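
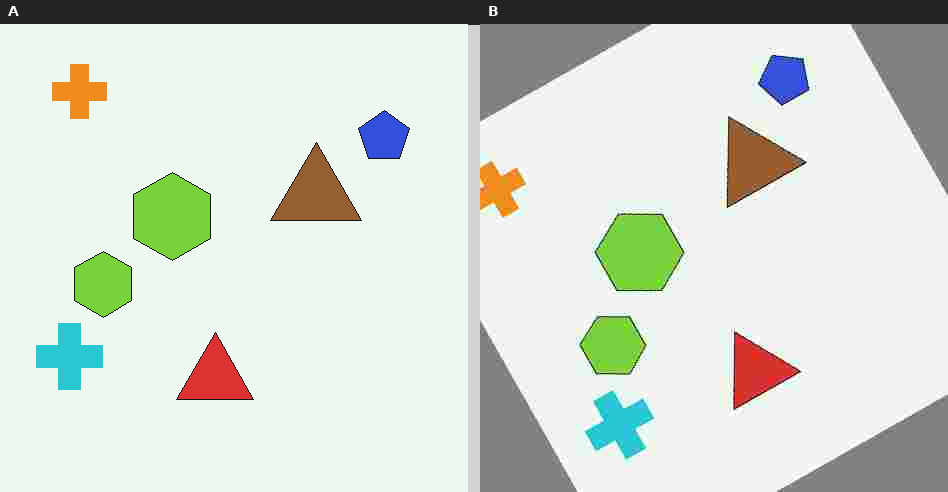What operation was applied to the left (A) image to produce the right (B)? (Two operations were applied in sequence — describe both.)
The transformation is: rotated counter-clockwise by a clearly visible amount, then heavily JPEG-compressed with obvious blocking artifacts.

Every shape is tilted by the same angle and the image corners show triangular fill wedges — a whole-image rotation by a non-right angle. Blocky 8×8 compression artifacts appear around shape edges and the flat background shows ringing — characteristic JPEG degradation.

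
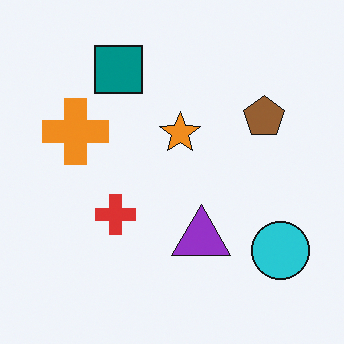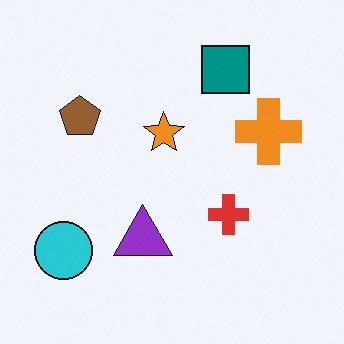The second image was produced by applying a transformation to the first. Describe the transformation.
The transformation is: flipped horizontally (left ↔ right).

The cyan circle is in the bottom-right of the first image and the bottom-left of the second — shapes on opposite sides of the vertical midline have swapped in a mirror flip.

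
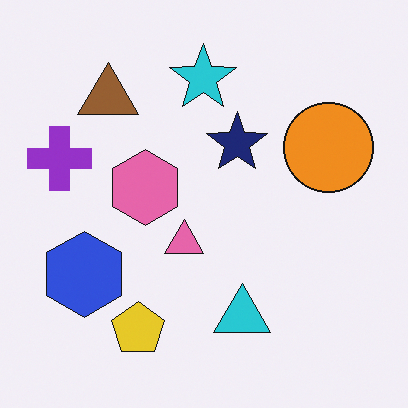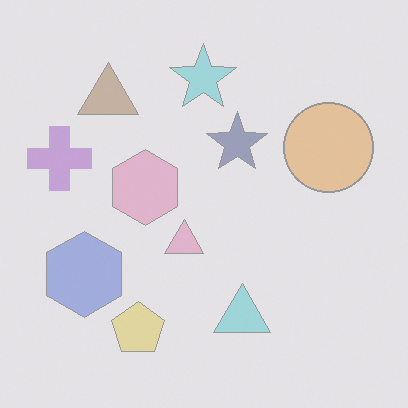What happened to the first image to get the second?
The second image is the first washed out (contrast reduced).

Tones are pushed toward mid-grey across the whole image — a global contrast change.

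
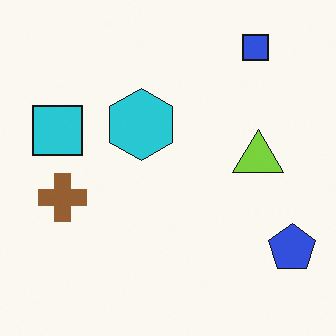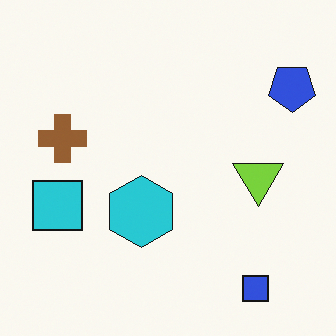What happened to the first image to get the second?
It was flipped vertically (top ↔ bottom).

The blue square is in the top-right of the first image and the bottom-right of the second — shapes on opposite sides of the horizontal midline have swapped in a mirror flip.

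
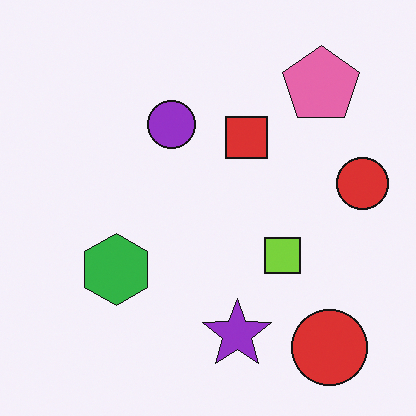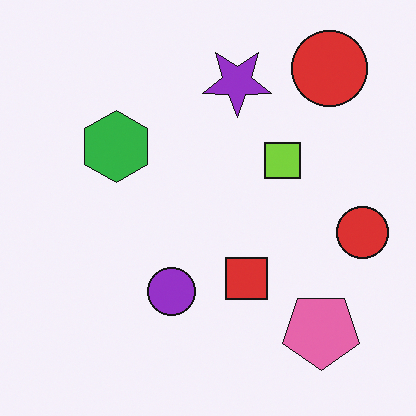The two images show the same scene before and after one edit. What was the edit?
The transformation is: flipped vertically (top ↔ bottom).

The purple star is in the bottom of the first image and the top of the second — shapes on opposite sides of the horizontal midline have swapped in a mirror flip.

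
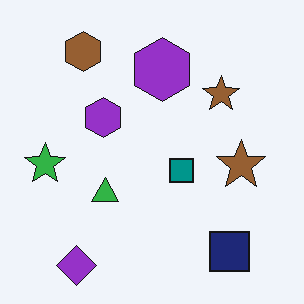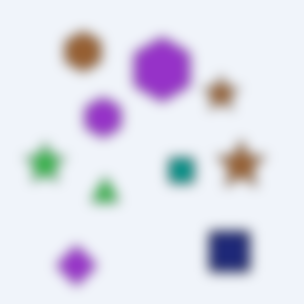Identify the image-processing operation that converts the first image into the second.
The transformation is: heavily blurred.

Shape edges and outlines are uniformly softened across the whole image.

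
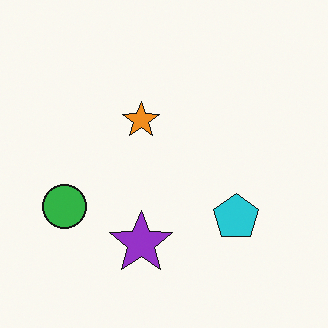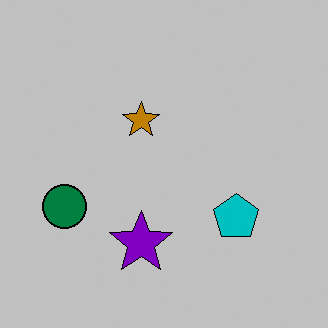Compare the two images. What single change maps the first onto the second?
It was heavily posterized to just a handful of flat colors.

Each flat color has snapped to a coarser quantized level — most visibly, the near-white background has dropped to a flat grey.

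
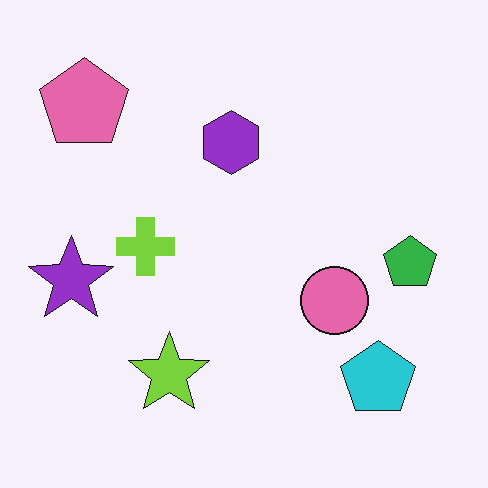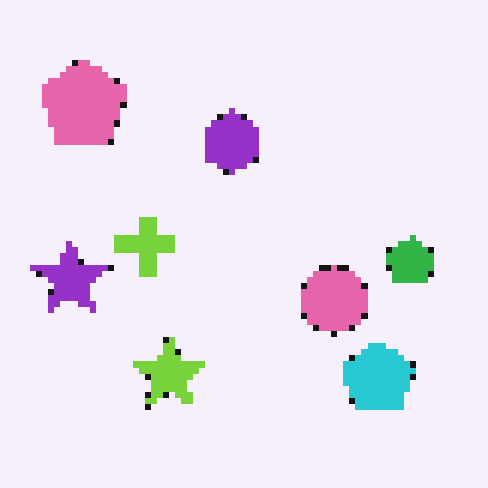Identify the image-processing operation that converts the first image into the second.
The image was moderately pixelated.

Shapes are reduced to large square blocks; fine edges and outlines are lost — a downscale-then-upscale (mosaic) effect.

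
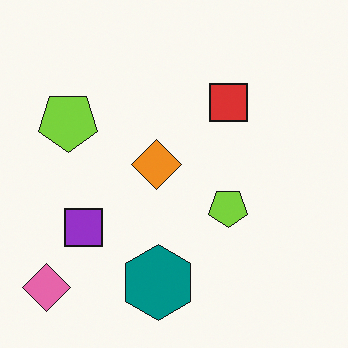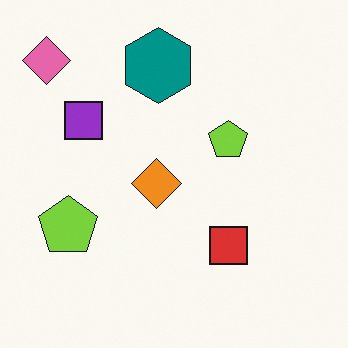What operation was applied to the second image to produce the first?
The image was flipped vertically (top ↔ bottom).

The pink diamond is in the top-left of the second image and the bottom-left of the first — shapes on opposite sides of the horizontal midline have swapped in a mirror flip.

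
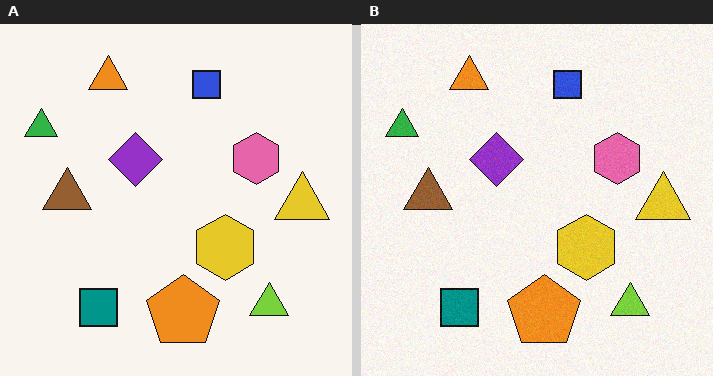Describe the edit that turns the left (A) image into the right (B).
Degraded with light additive noise.

Random speckle covers the whole image, including the flat background.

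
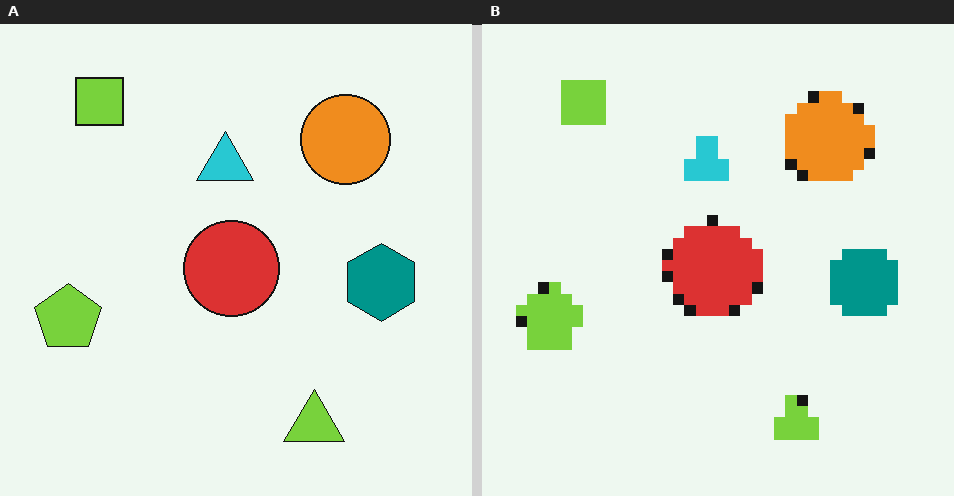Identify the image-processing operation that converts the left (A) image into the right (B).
The transformation is: coarsely pixelated.

Shapes are reduced to large square blocks; fine edges and outlines are lost — a downscale-then-upscale (mosaic) effect.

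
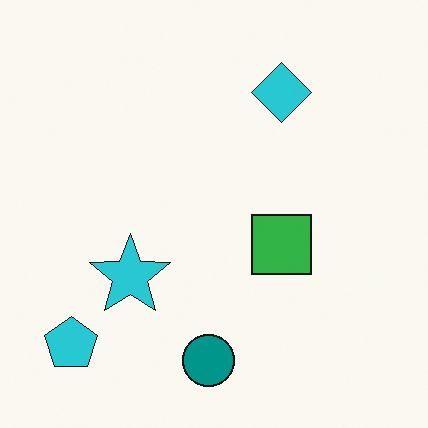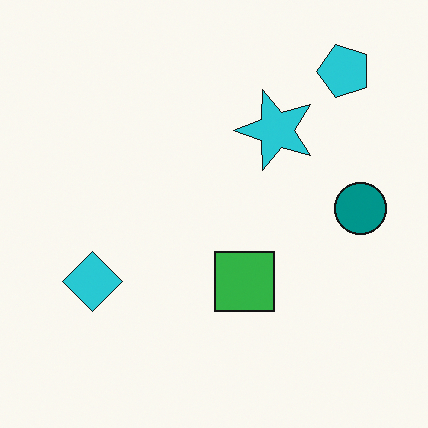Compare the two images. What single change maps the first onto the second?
Transposed (reflected across the top-left ↔ bottom-right diagonal).

Shapes have swapped their row and column positions — what was in the top-right is now in the bottom-left — a diagonal reflection.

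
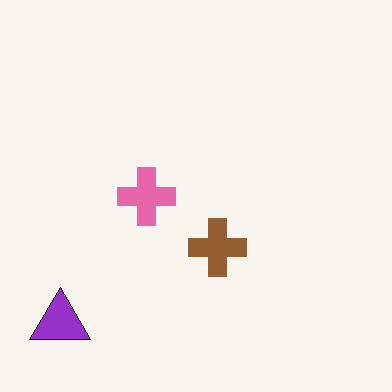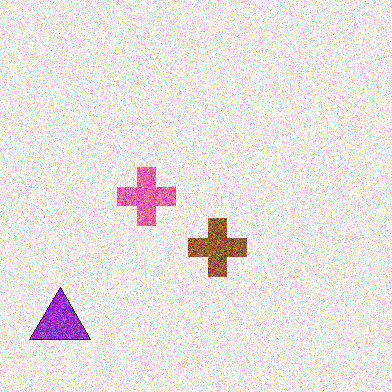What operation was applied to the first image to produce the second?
The image was degraded with heavy additive noise.

Random speckle covers the whole image, including the flat background.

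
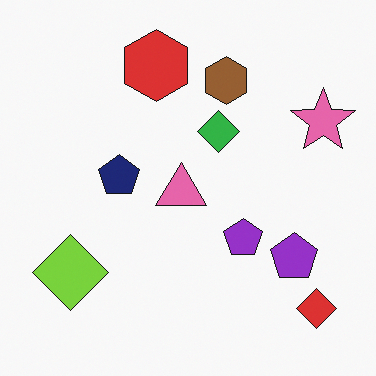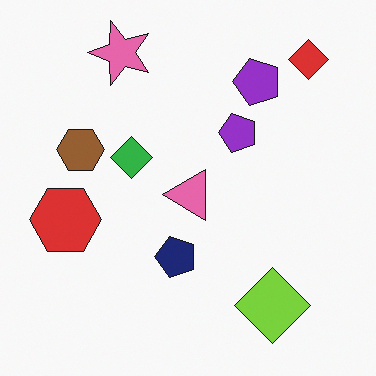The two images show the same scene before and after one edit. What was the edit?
This is the original image rotated 90° counter-clockwise.

The red diamond sits in the bottom-right of the first image and the top-right of the second — consistent with a whole-image 90° counter-clockwise rotation.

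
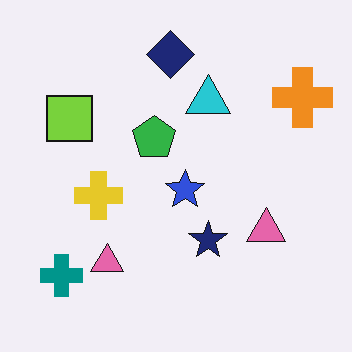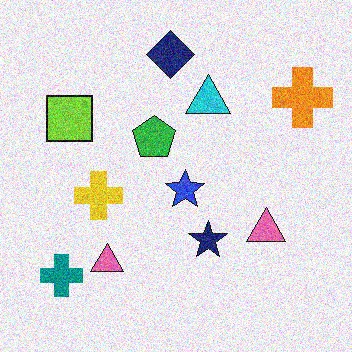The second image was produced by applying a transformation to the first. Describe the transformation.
The image was degraded with moderate additive noise.

Random speckle covers the whole image, including the flat background.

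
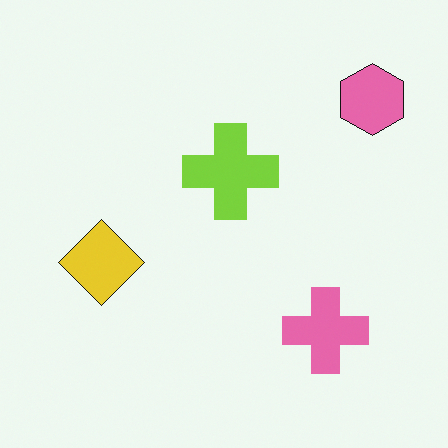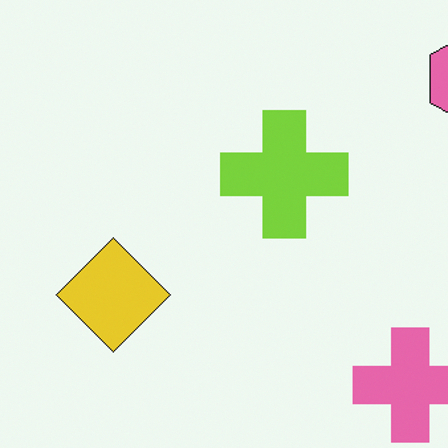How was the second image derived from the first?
It was cropped to a modestly smaller region and rescaled.

The visible shapes are larger and the field of view is narrower; shapes near the original edges may be partly or wholly outside the frame — a crop-and-rescale.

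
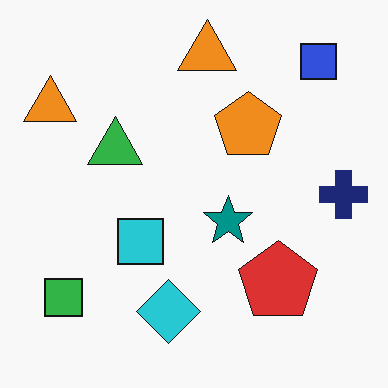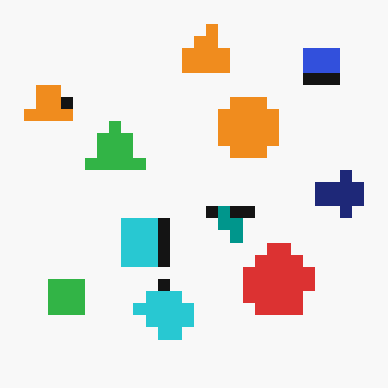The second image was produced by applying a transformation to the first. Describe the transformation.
The transformation is: heavily pixelated into large blocks.

Shapes are reduced to large square blocks; fine edges and outlines are lost — a downscale-then-upscale (mosaic) effect.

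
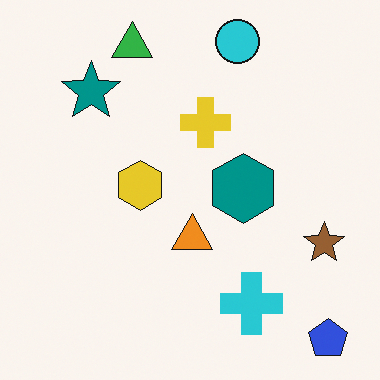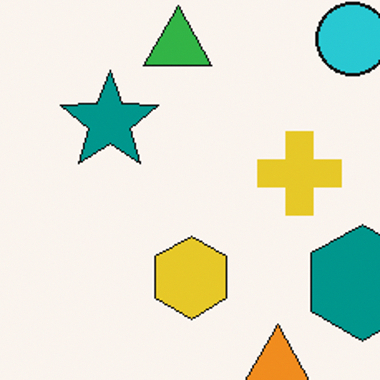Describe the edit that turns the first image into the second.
This is the original image cropped tightly and scaled back up.

The visible shapes are larger and the field of view is narrower; shapes near the original edges may be partly or wholly outside the frame — a crop-and-rescale.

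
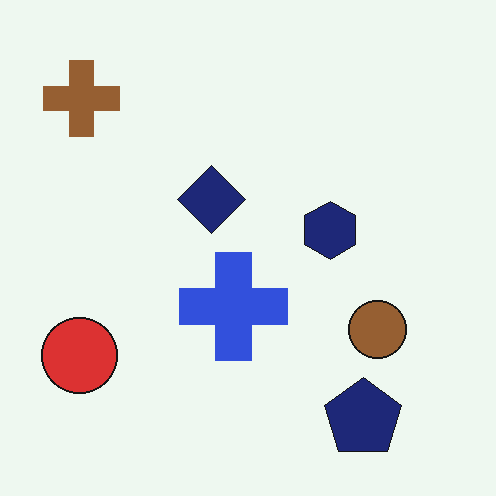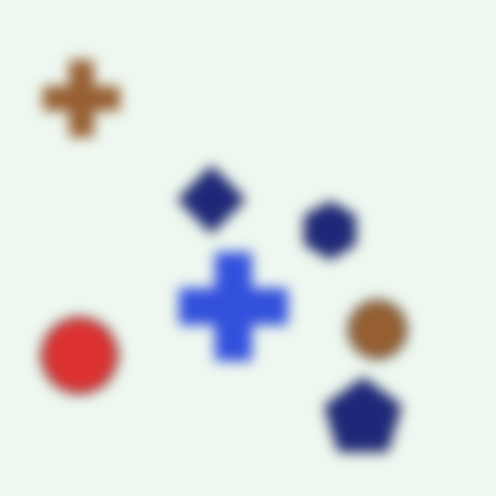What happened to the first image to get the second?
The second image is the first strongly gaussian-blurred.

Shape edges and outlines are uniformly softened across the whole image.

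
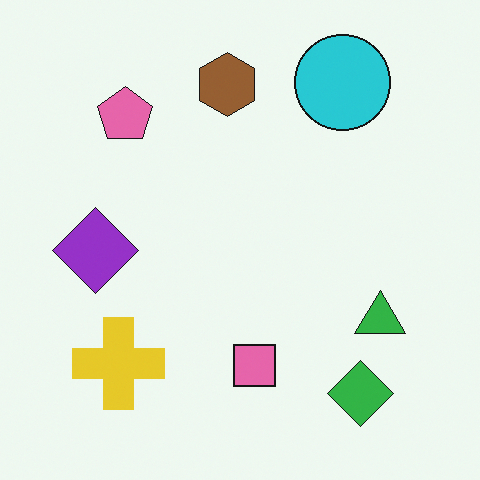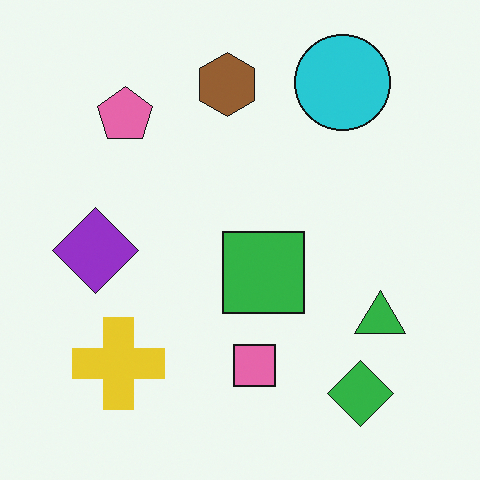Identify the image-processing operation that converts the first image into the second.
The image was overlaid with an additional green square.

A green square appears in the second image that is absent from the first.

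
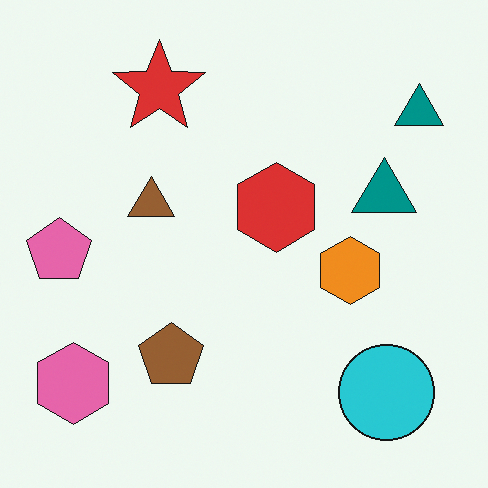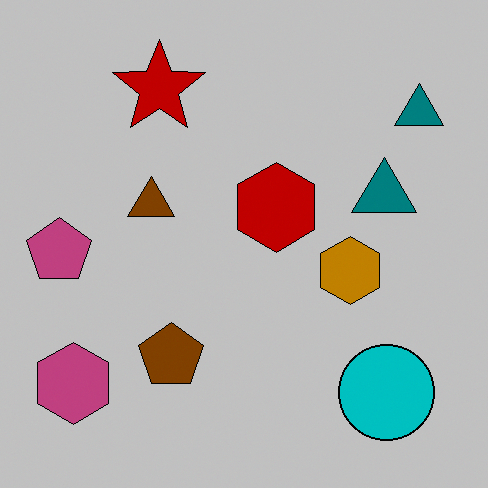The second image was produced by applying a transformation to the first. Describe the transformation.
The image was aggressively posterized.

Each flat color has snapped to a coarser quantized level — most visibly, the near-white background has dropped to a flat grey.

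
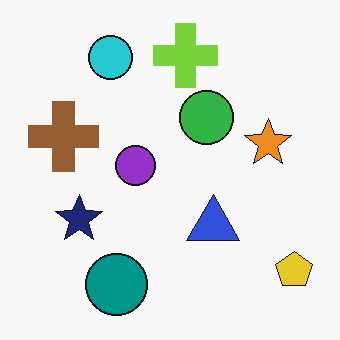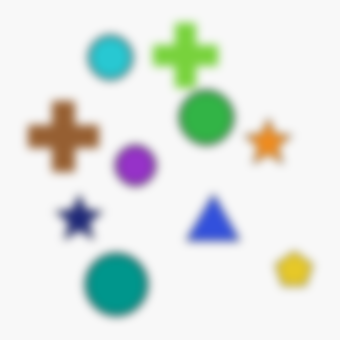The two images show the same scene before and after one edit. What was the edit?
The image was moderately blurred.

Shape edges and outlines are uniformly softened across the whole image.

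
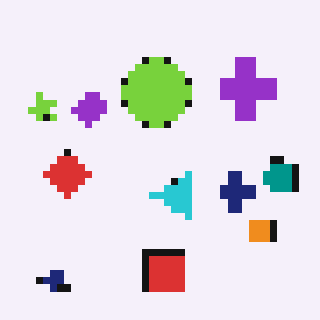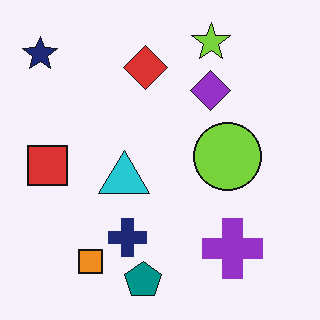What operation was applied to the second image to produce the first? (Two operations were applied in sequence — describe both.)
The first image is the second rotated 90° counter-clockwise, then pixelated into visible square blocks.

The navy star sits in the top-left of the second image and the bottom-left of the first — consistent with a whole-image 90° counter-clockwise rotation. Shapes are reduced to large square blocks; fine edges and outlines are lost — a downscale-then-upscale (mosaic) effect.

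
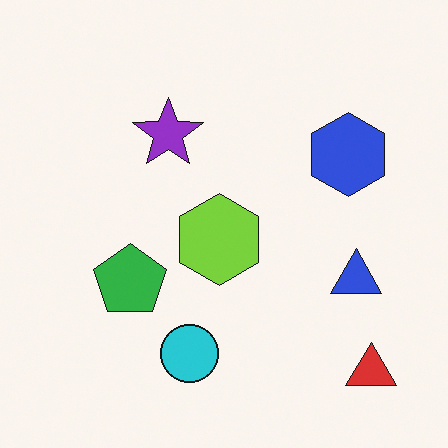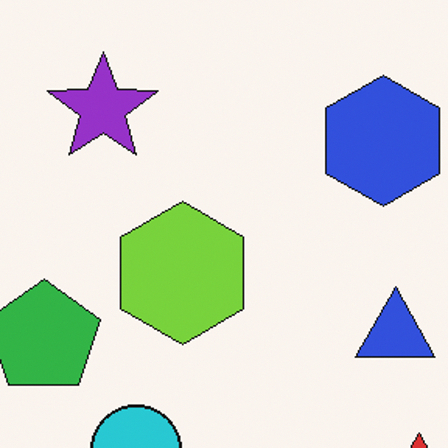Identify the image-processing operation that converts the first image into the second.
The image was cropped slightly and scaled back up.

The visible shapes are larger and the field of view is narrower; shapes near the original edges may be partly or wholly outside the frame — a crop-and-rescale.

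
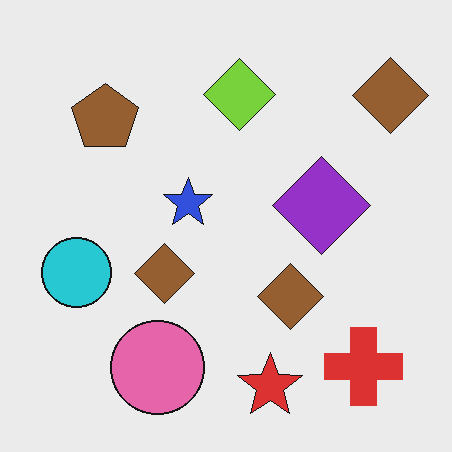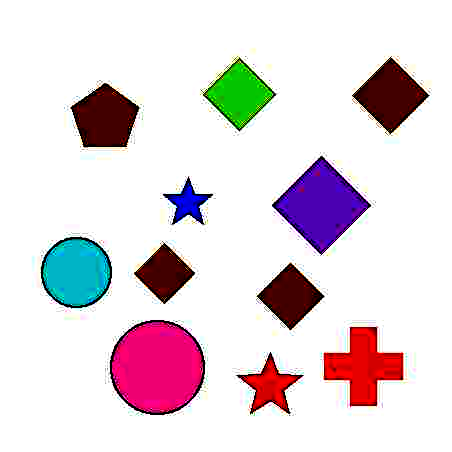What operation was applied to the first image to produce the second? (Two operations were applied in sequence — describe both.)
Heavily JPEG-compressed with obvious blocking artifacts, then given much higher contrast.

Blocky 8×8 compression artifacts appear around shape edges and the flat background shows ringing — characteristic JPEG degradation. Tones are pushed away from mid-grey across the whole image — a global contrast change.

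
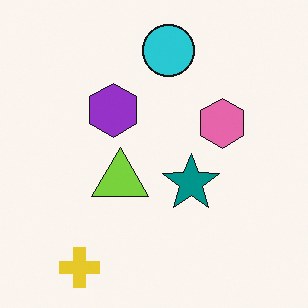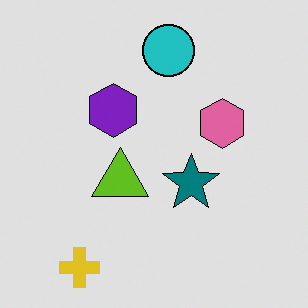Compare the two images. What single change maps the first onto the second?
The transformation is: posterized to a reduced palette.

Each flat color has snapped to a coarser quantized level — most visibly, the near-white background has dropped to a flat grey.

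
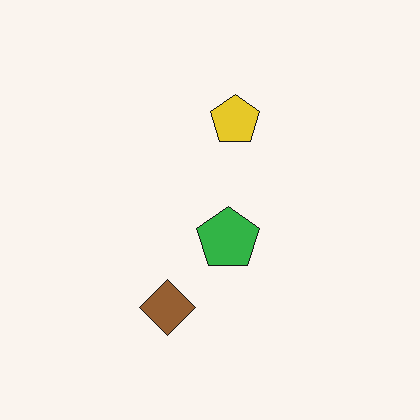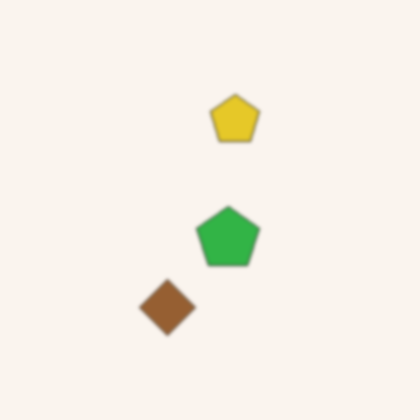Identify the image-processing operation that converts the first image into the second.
This is the original image slightly softened.

Shape edges and outlines are uniformly softened across the whole image.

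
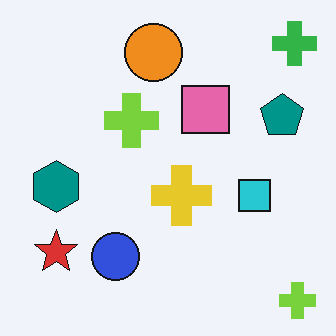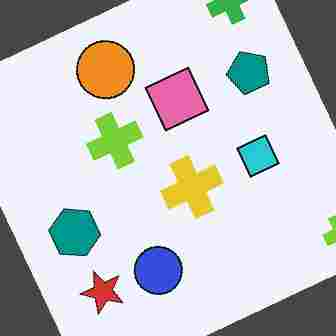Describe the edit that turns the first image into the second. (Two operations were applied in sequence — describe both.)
Rotated counter-clockwise by a moderate amount, then heavily JPEG-compressed with obvious blocking artifacts.

Every shape is tilted by the same angle and the image corners show triangular fill wedges — a whole-image rotation by a non-right angle. Blocky 8×8 compression artifacts appear around shape edges and the flat background shows ringing — characteristic JPEG degradation.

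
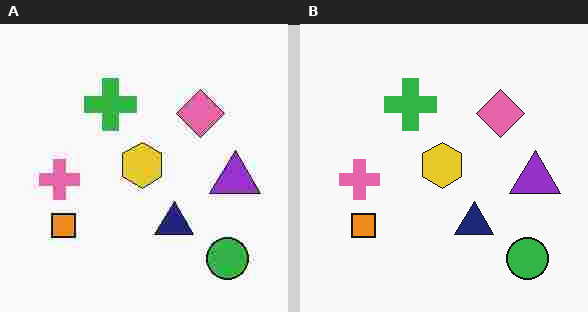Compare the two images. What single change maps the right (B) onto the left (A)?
The left (A) image is the right (B) heavily JPEG-compressed with obvious blocking artifacts.

Blocky 8×8 compression artifacts appear around shape edges and the flat background shows ringing — characteristic JPEG degradation.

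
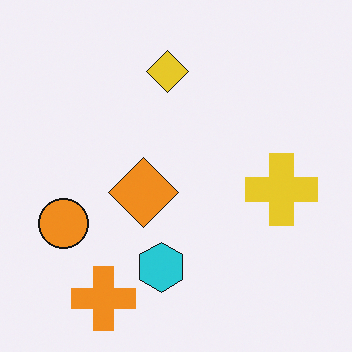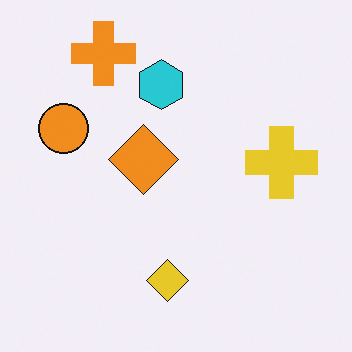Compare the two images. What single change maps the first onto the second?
This is the original image flipped vertically (top ↔ bottom).

The orange cross is in the bottom-left of the first image and the top-left of the second — shapes on opposite sides of the horizontal midline have swapped in a mirror flip.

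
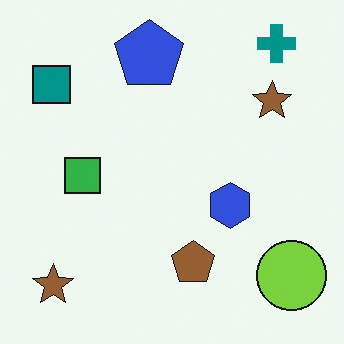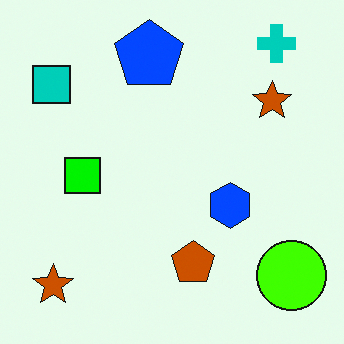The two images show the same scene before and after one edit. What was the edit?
It was heavily oversaturated.

All colors are more vivid — a global saturation change.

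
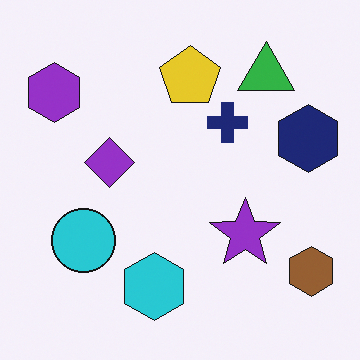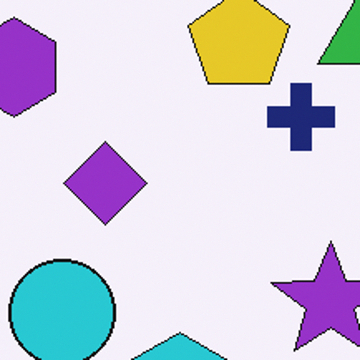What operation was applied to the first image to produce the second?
It was cropped to a noticeably smaller region and rescaled.

The visible shapes are larger and the field of view is narrower; shapes near the original edges may be partly or wholly outside the frame — a crop-and-rescale.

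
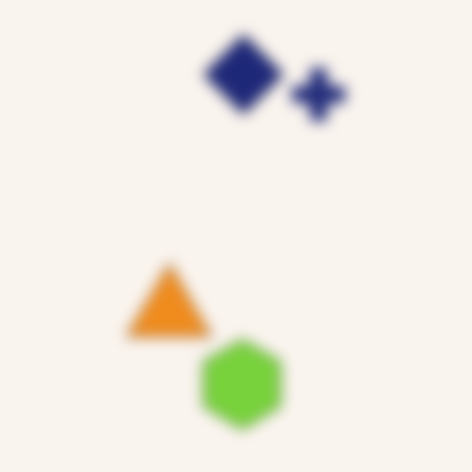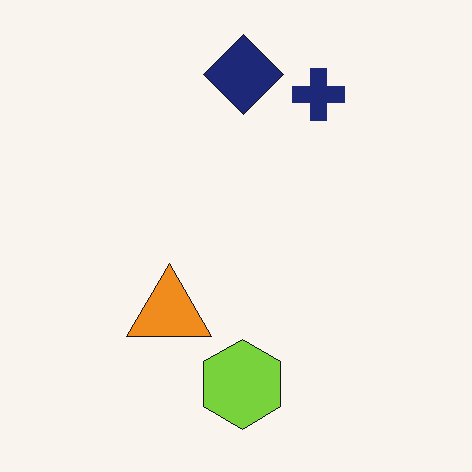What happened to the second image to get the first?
It was heavily blurred.

Shape edges and outlines are uniformly softened across the whole image.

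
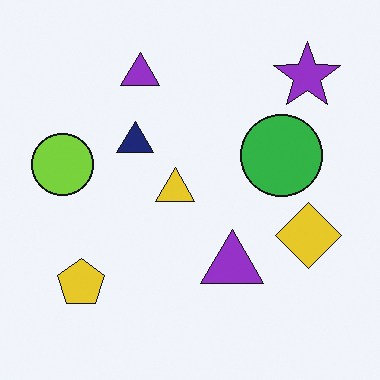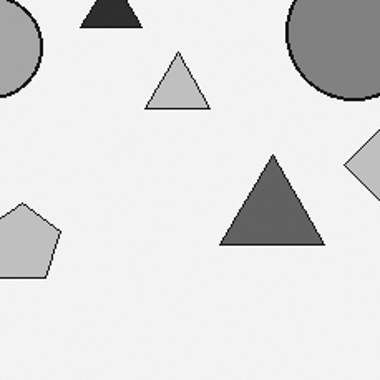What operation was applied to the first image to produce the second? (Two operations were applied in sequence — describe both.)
Converted to grayscale, then cropped tightly and scaled back up.

All color is removed — every shape is now a shade of grey. The visible shapes are larger and the field of view is narrower; shapes near the original edges may be partly or wholly outside the frame — a crop-and-rescale.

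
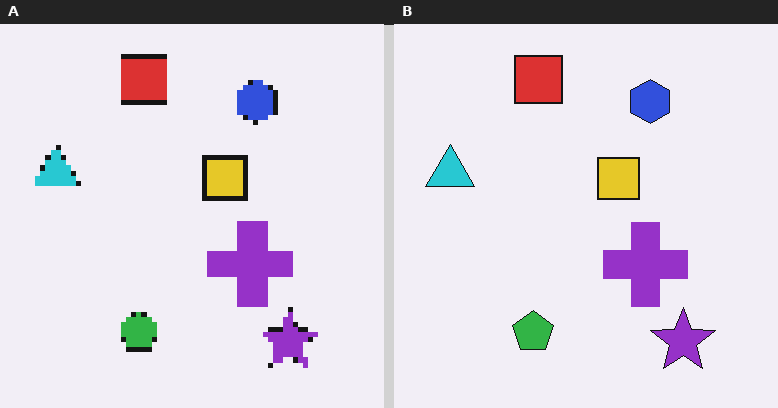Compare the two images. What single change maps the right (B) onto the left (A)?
The left (A) image is the right (B) lightly pixelated (a mild mosaic effect).

Shapes are reduced to large square blocks; fine edges and outlines are lost — a downscale-then-upscale (mosaic) effect.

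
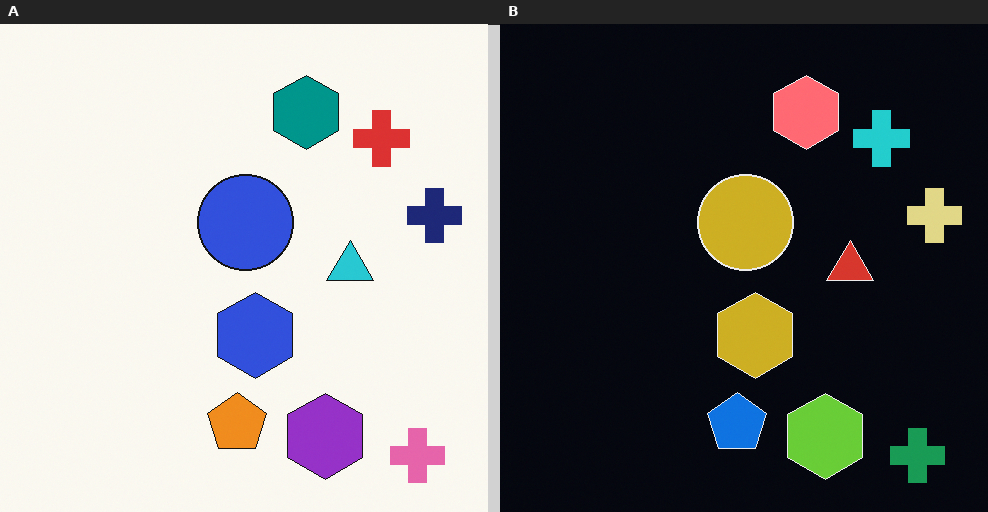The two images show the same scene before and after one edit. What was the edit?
This is the original image color-inverted (negative).

The light background has become dark and every shape's color is its complement — a photographic negative.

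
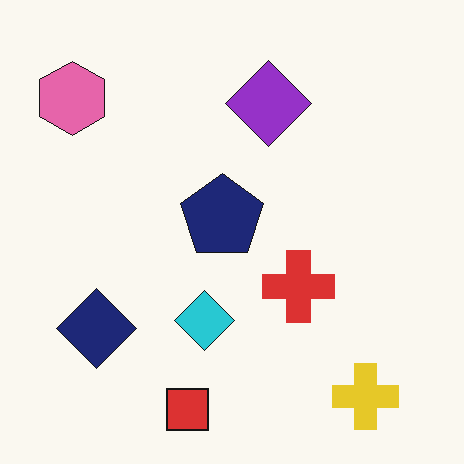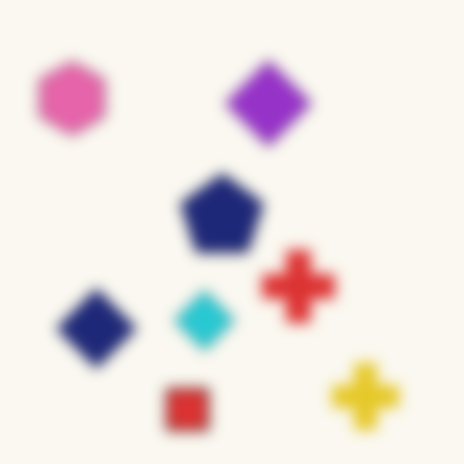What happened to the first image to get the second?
This is the original image strongly gaussian-blurred.

Shape edges and outlines are uniformly softened across the whole image.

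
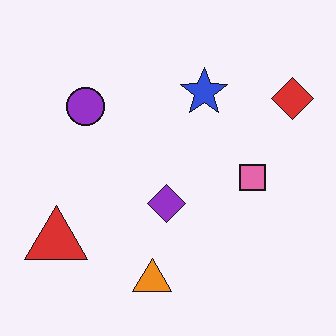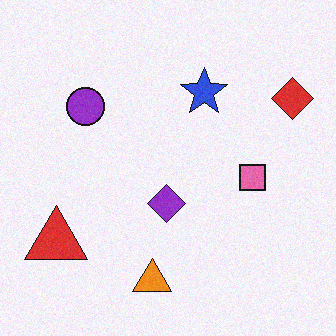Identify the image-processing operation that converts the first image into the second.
It was degraded with subtle gaussian noise.

Random speckle covers the whole image, including the flat background.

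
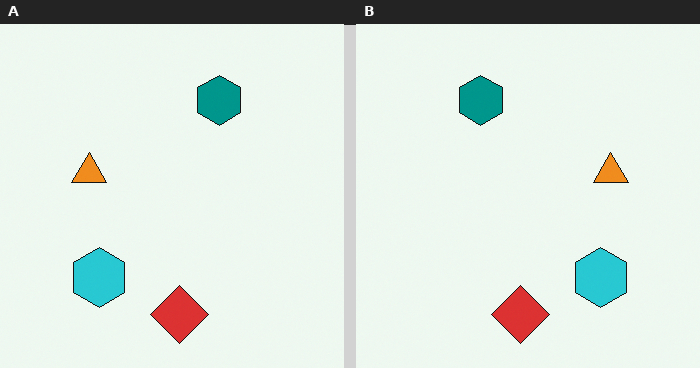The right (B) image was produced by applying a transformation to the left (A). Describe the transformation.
Flipped horizontally (left ↔ right).

The orange triangle is in the left of the left (A) image and the right of the right (B) — shapes on opposite sides of the vertical midline have swapped in a mirror flip.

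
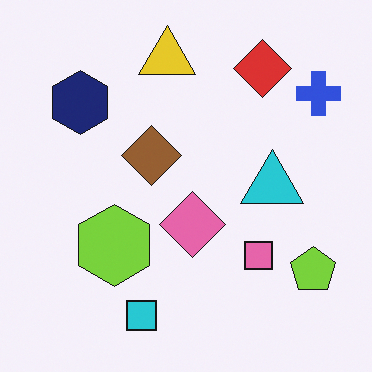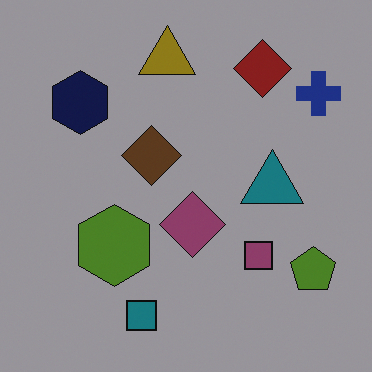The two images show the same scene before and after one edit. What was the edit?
The second image is the first noticeably darkened.

Every pixel — background and shapes alike — is uniformly darkened.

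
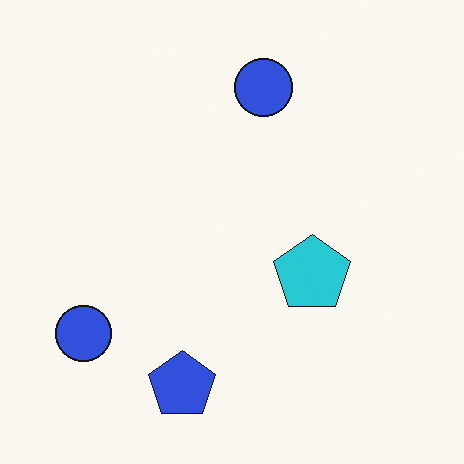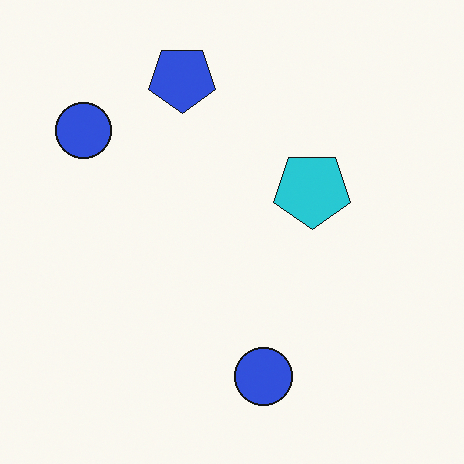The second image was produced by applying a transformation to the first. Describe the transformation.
The second image is the first flipped vertically (top ↔ bottom).

The blue pentagon is in the bottom of the first image and the top of the second — shapes on opposite sides of the horizontal midline have swapped in a mirror flip.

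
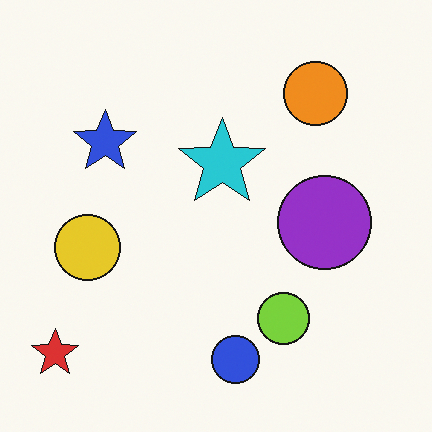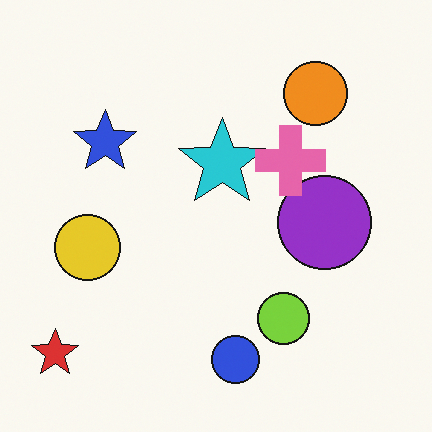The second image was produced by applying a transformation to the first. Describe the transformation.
This is the original image overlaid with an additional pink cross.

A pink cross appears in the second image that is absent from the first.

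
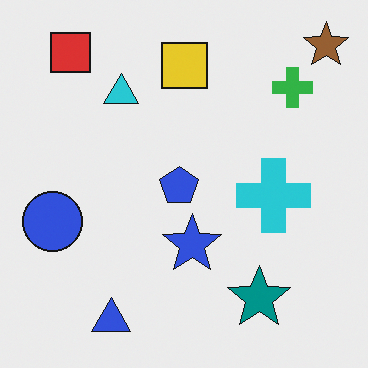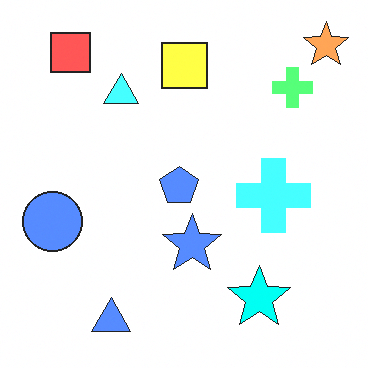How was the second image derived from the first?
It was substantially brightened.

Every pixel — background and shapes alike — is uniformly brightened.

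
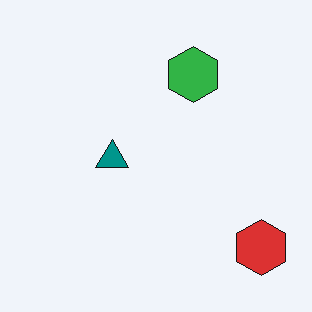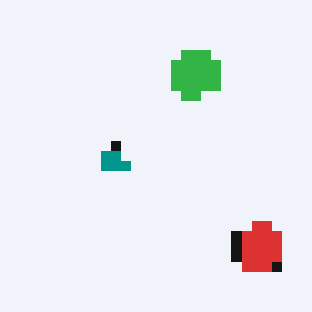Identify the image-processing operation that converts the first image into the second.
This is the original image coarsely pixelated.

Shapes are reduced to large square blocks; fine edges and outlines are lost — a downscale-then-upscale (mosaic) effect.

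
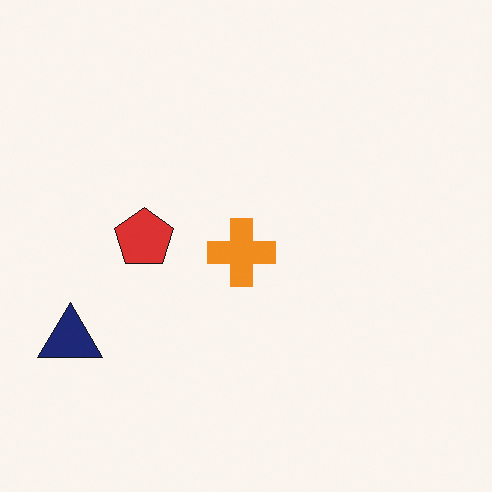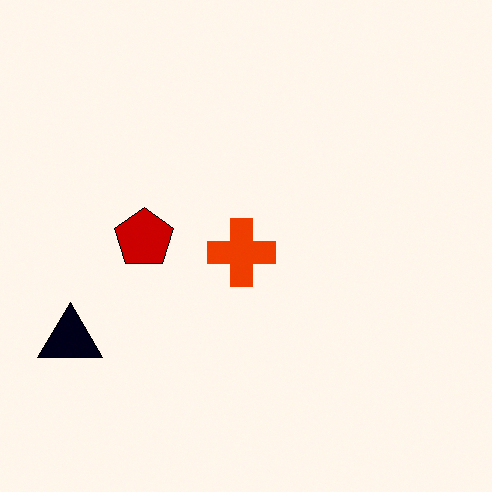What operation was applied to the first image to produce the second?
The image was boosted in contrast.

Tones are pushed away from mid-grey across the whole image — a global contrast change.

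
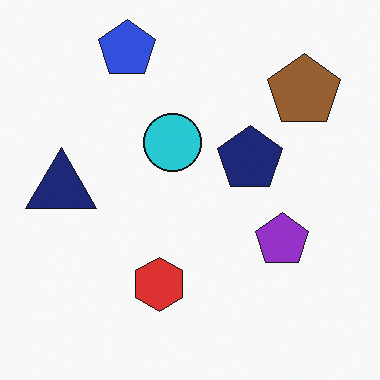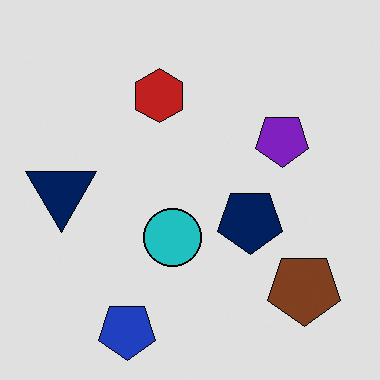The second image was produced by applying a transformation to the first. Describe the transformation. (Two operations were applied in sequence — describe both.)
This is the original image posterized to a reduced palette, then flipped vertically (top ↔ bottom).

Each flat color has snapped to a coarser quantized level — most visibly, the near-white background has dropped to a flat grey. The blue pentagon is in the top of the first image and the bottom of the second — shapes on opposite sides of the horizontal midline have swapped in a mirror flip.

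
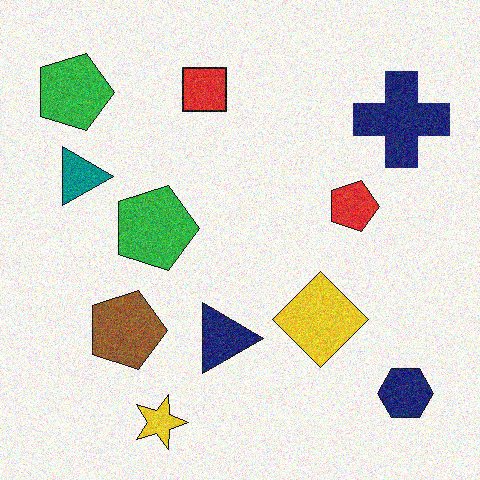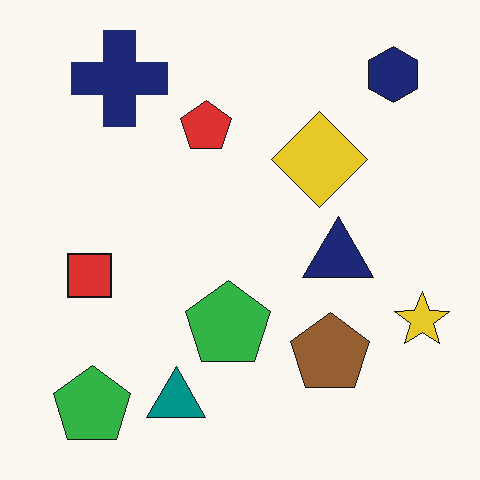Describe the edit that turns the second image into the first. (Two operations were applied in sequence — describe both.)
It was rotated 90° clockwise, then degraded with visible gaussian noise.

The navy hexagon sits in the top-right of the second image and the bottom-right of the first — consistent with a whole-image 90° clockwise rotation. Random speckle covers the whole image, including the flat background.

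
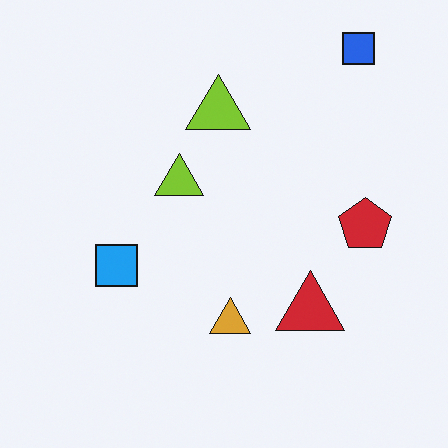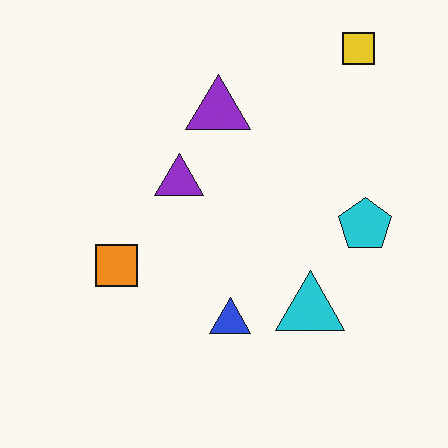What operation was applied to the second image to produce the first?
It was hue-shifted by a large amount.

Every shape's color has rotated by the same amount around the hue wheel — a uniform hue shift.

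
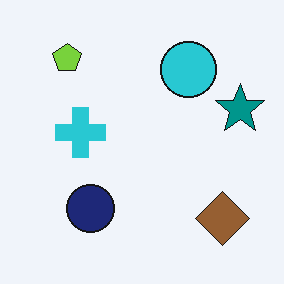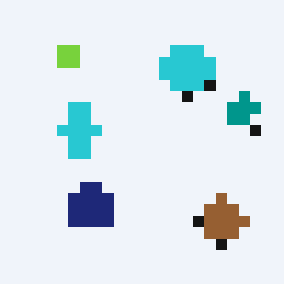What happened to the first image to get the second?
It was heavily pixelated into large blocks.

Shapes are reduced to large square blocks; fine edges and outlines are lost — a downscale-then-upscale (mosaic) effect.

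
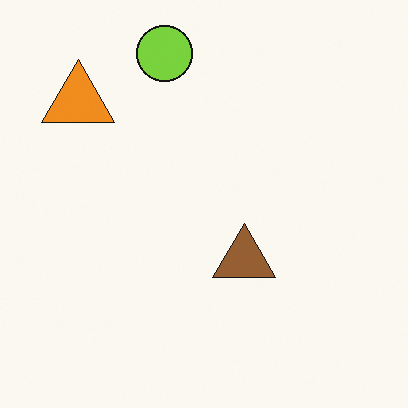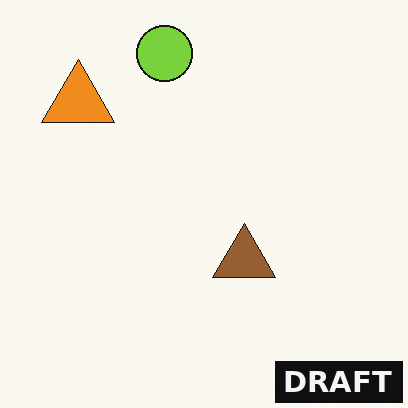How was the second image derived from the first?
The image was watermarked with the text "DRAFT" in the lower-right corner.

A dark label reading "DRAFT" appears in the lower-right corner.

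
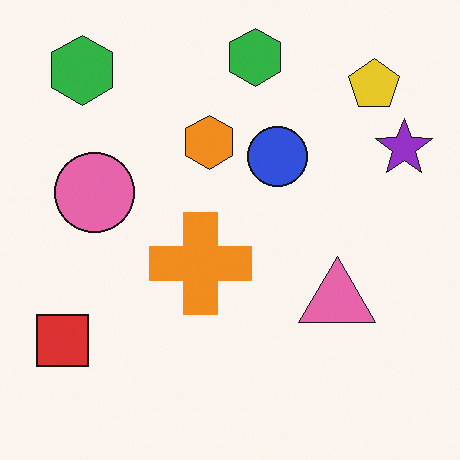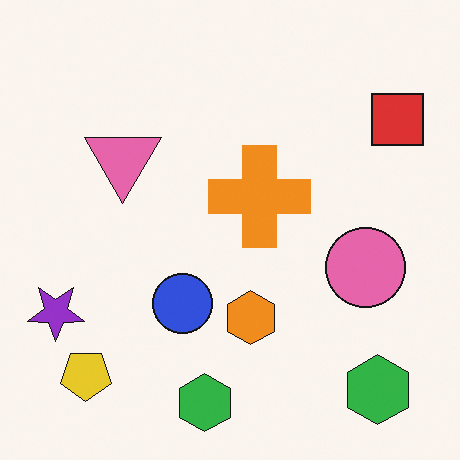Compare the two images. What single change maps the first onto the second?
The second image is the first rotated 180°.

The yellow pentagon sits in the top-right of the first image and the bottom-left of the second — consistent with a whole-image 180° rotation.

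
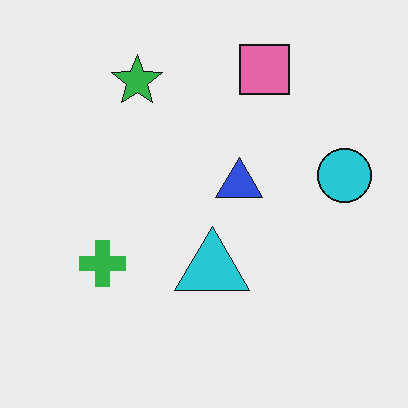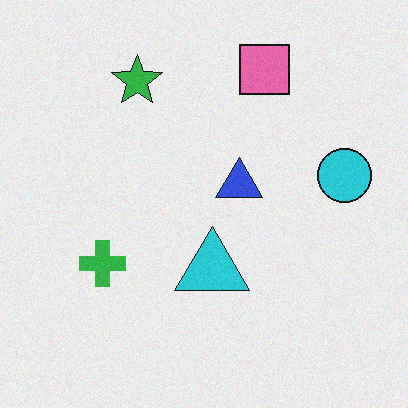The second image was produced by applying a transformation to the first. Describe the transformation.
It was degraded with subtle gaussian noise.

Random speckle covers the whole image, including the flat background.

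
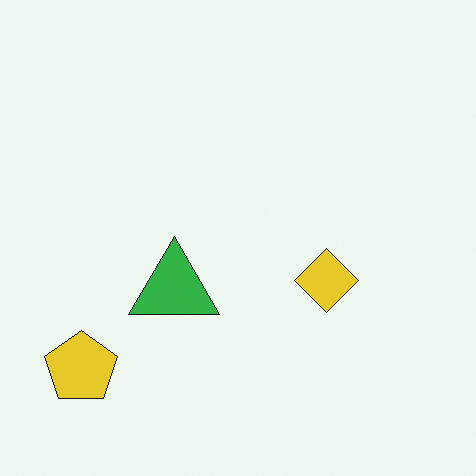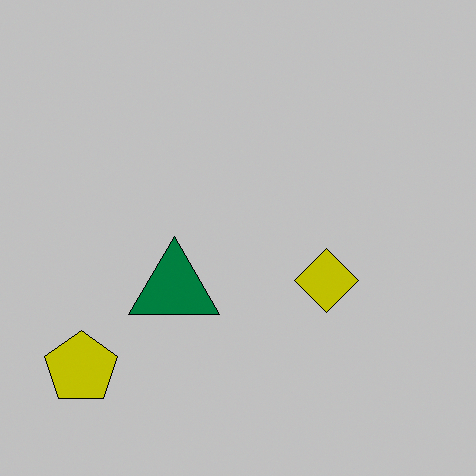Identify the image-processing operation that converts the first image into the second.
The second image is the first heavily posterized to just a handful of flat colors.

Each flat color has snapped to a coarser quantized level — most visibly, the near-white background has dropped to a flat grey.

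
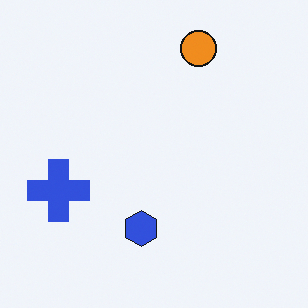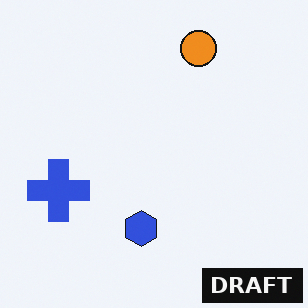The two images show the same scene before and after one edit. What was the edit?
This is the original image watermarked with the text "DRAFT" in the lower-right corner.

A dark label reading "DRAFT" appears in the lower-right corner.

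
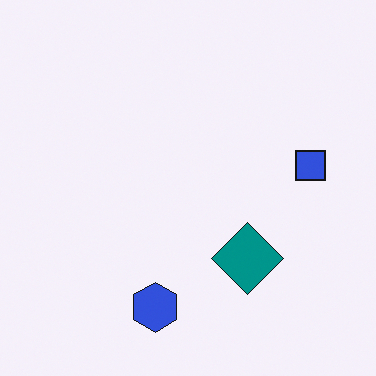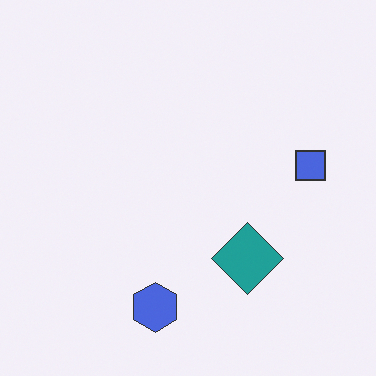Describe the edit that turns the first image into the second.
Given slightly reduced contrast.

Tones are pushed toward mid-grey across the whole image — a global contrast change.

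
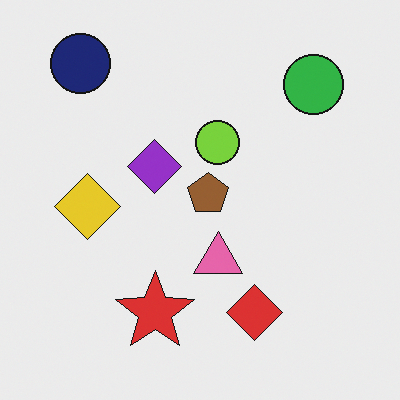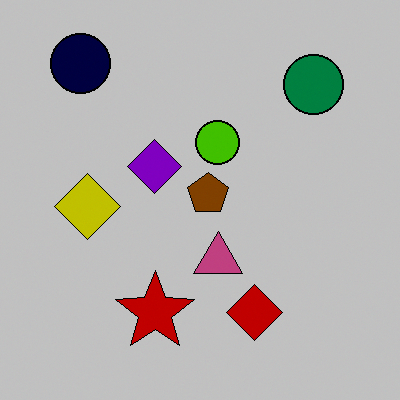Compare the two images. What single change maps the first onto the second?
It was heavily posterized to just a handful of flat colors.

Each flat color has snapped to a coarser quantized level — most visibly, the near-white background has dropped to a flat grey.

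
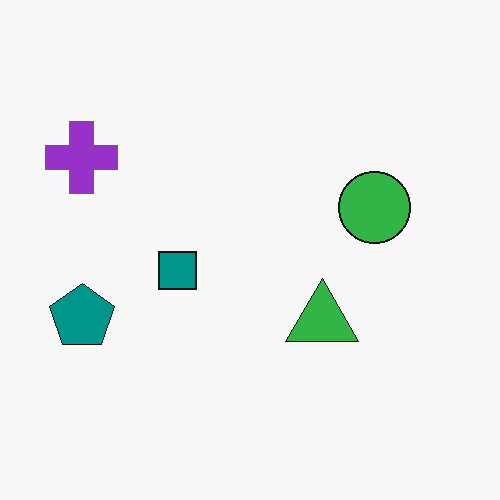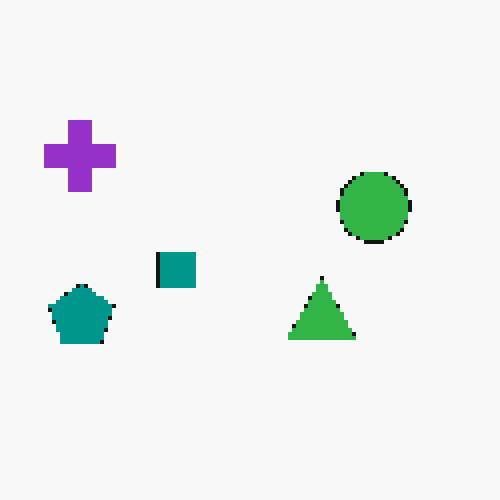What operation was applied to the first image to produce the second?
The second image is the first mildly pixelated.

Shapes are reduced to large square blocks; fine edges and outlines are lost — a downscale-then-upscale (mosaic) effect.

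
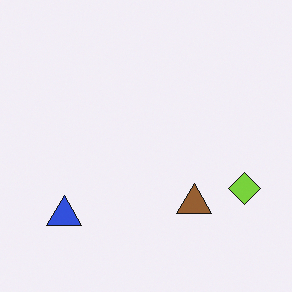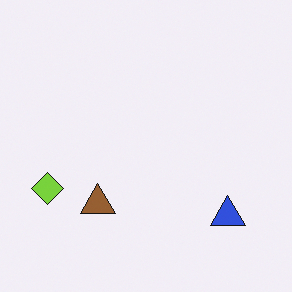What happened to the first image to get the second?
The transformation is: flipped horizontally (left ↔ right).

The lime diamond is in the right of the first image and the left of the second — shapes on opposite sides of the vertical midline have swapped in a mirror flip.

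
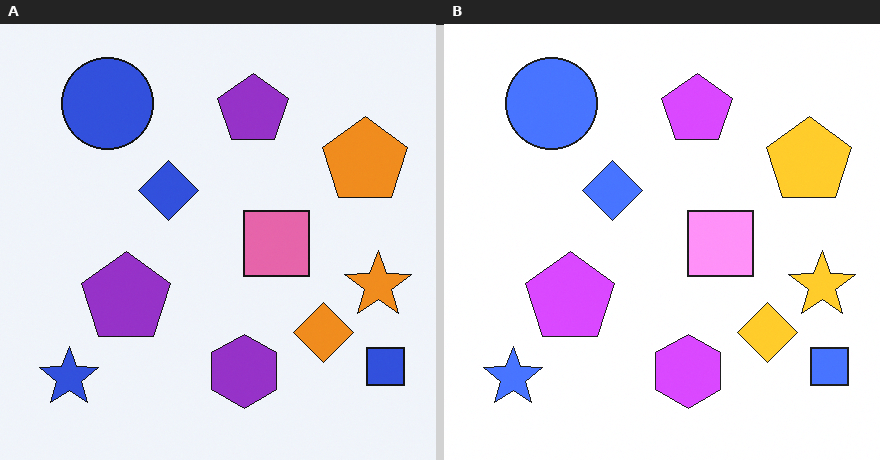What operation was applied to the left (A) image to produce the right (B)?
Substantially brightened.

Every pixel — background and shapes alike — is uniformly brightened.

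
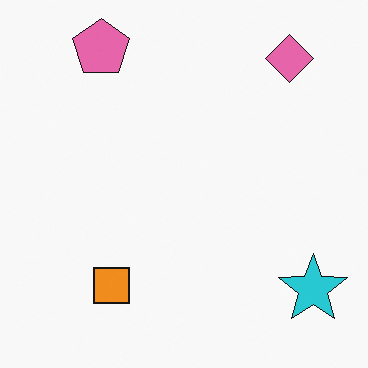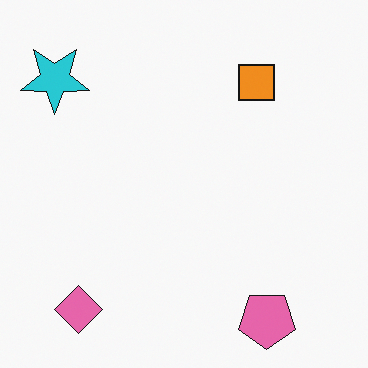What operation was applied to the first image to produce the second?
The transformation is: rotated 180°.

The cyan star sits in the bottom-right of the first image and the top-left of the second — consistent with a whole-image 180° rotation.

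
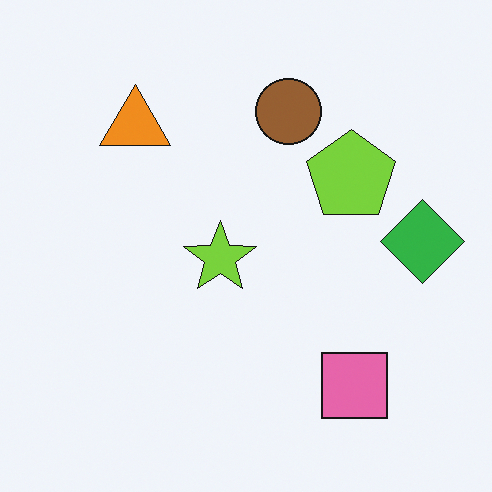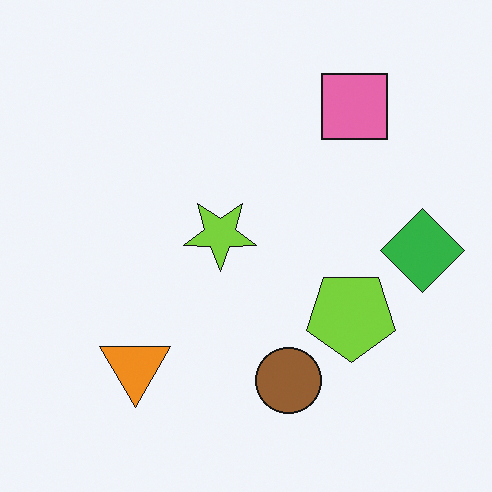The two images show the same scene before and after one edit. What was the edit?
The image was flipped vertically (top ↔ bottom).

The pink square is in the bottom-right of the first image and the top-right of the second — shapes on opposite sides of the horizontal midline have swapped in a mirror flip.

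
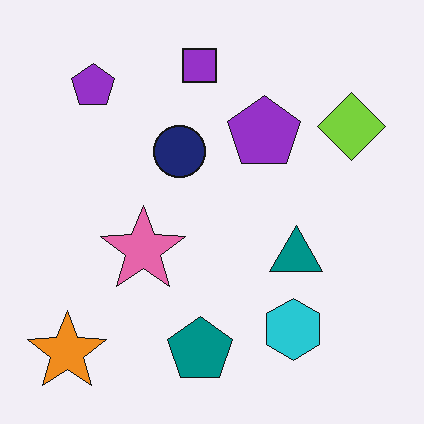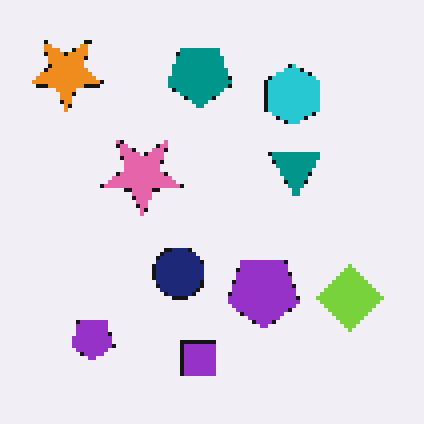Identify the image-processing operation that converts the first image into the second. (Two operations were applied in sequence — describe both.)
This is the original image lightly pixelated (a mild mosaic effect), then flipped vertically (top ↔ bottom).

Shapes are reduced to large square blocks; fine edges and outlines are lost — a downscale-then-upscale (mosaic) effect. The purple square is in the top of the first image and the bottom of the second — shapes on opposite sides of the horizontal midline have swapped in a mirror flip.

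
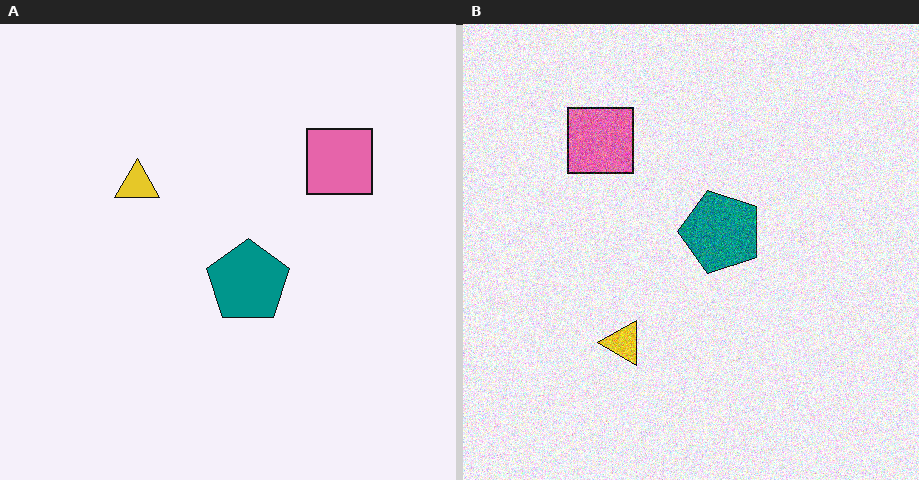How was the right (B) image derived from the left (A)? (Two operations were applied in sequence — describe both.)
The right (B) image is the left (A) rotated 90° counter-clockwise, then degraded with a thick layer of grain.

The pink square sits in the top-right of the left (A) image and the top-left of the right (B) — consistent with a whole-image 90° counter-clockwise rotation. Random speckle covers the whole image, including the flat background.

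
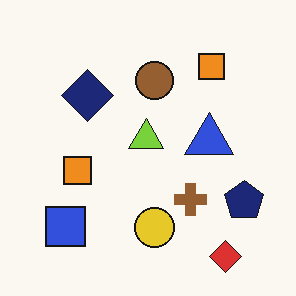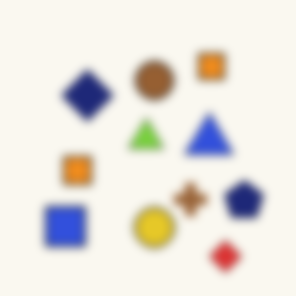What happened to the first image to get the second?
This is the original image moderately blurred.

Shape edges and outlines are uniformly softened across the whole image.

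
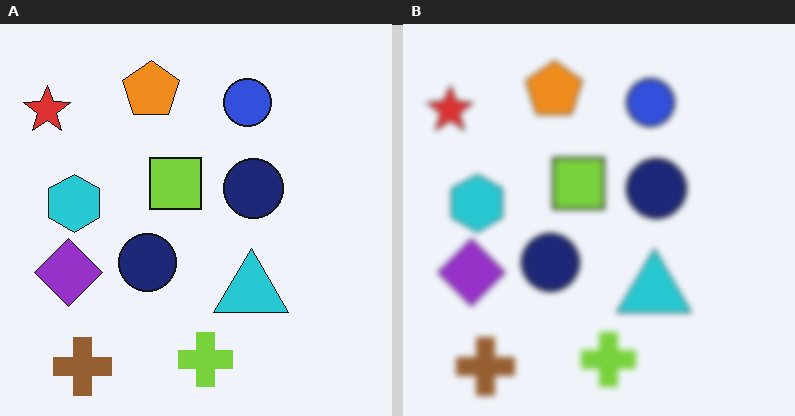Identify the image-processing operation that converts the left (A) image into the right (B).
The image was moderately blurred.

Shape edges and outlines are uniformly softened across the whole image.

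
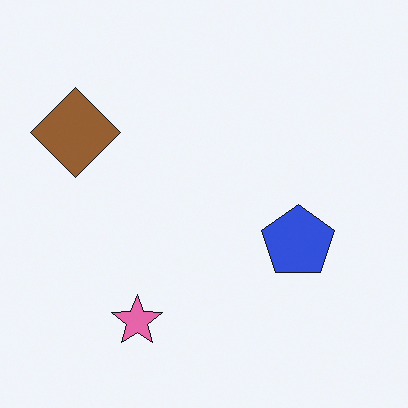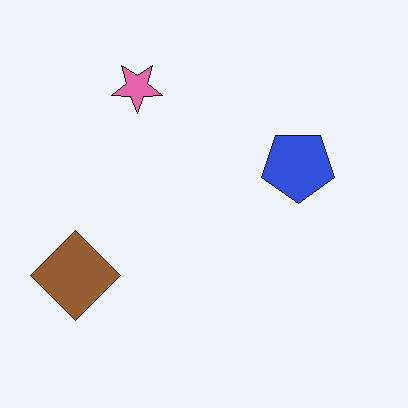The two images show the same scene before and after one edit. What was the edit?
This is the original image flipped vertically (top ↔ bottom).

The pink star is in the bottom of the first image and the top of the second — shapes on opposite sides of the horizontal midline have swapped in a mirror flip.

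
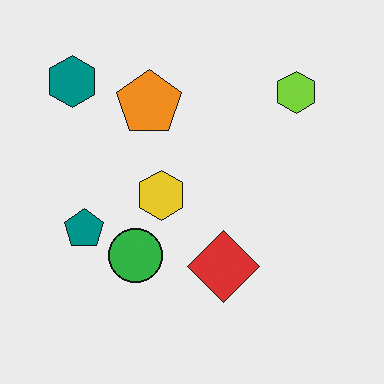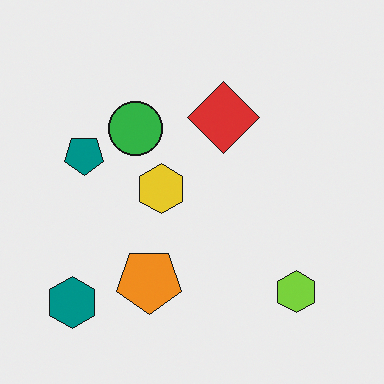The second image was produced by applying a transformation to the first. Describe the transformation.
This is the original image flipped vertically (top ↔ bottom).

The teal hexagon is in the top-left of the first image and the bottom-left of the second — shapes on opposite sides of the horizontal midline have swapped in a mirror flip.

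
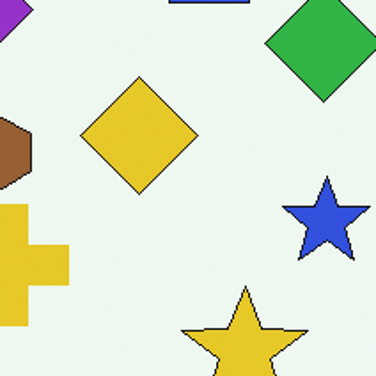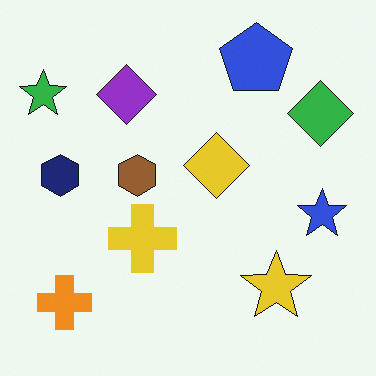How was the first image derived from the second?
The transformation is: cropped to a noticeably smaller region and rescaled.

The visible shapes are larger and the field of view is narrower; shapes near the original edges may be partly or wholly outside the frame — a crop-and-rescale.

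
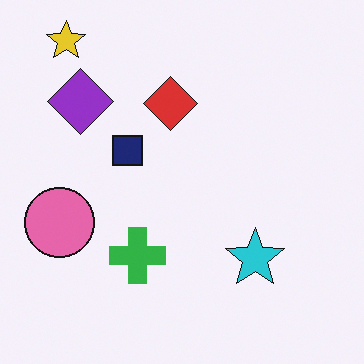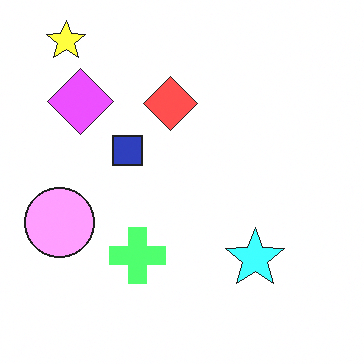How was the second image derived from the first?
This is the original image brightened a lot.

Every pixel — background and shapes alike — is uniformly brightened.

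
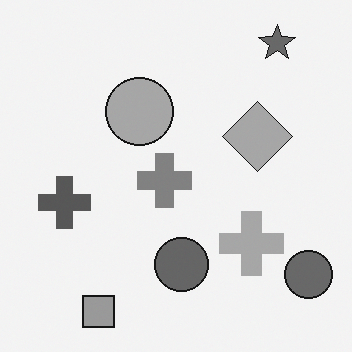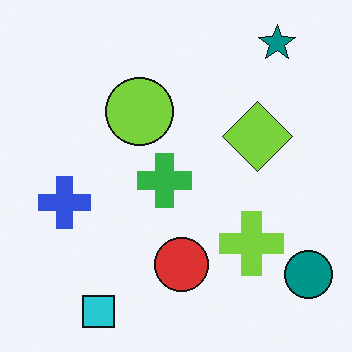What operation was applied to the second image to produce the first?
The image was converted to grayscale.

All color is removed — every shape is now a shade of grey.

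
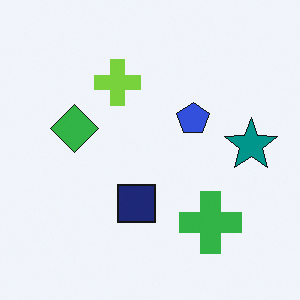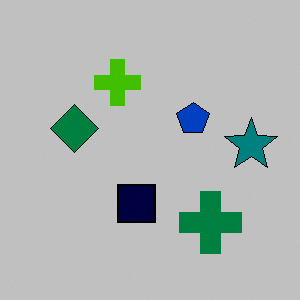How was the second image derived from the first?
Heavily posterized to just a handful of flat colors.

Each flat color has snapped to a coarser quantized level — most visibly, the near-white background has dropped to a flat grey.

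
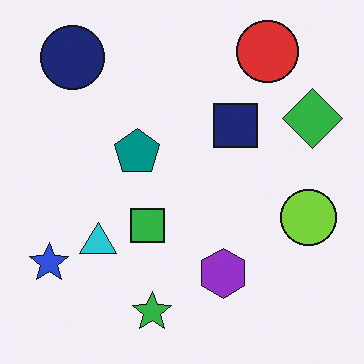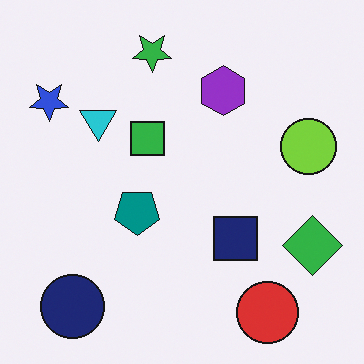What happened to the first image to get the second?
The transformation is: flipped vertically (top ↔ bottom).

The red circle is in the top-right of the first image and the bottom-right of the second — shapes on opposite sides of the horizontal midline have swapped in a mirror flip.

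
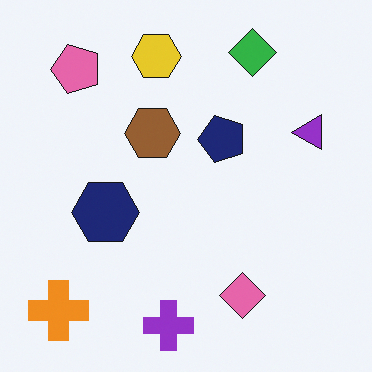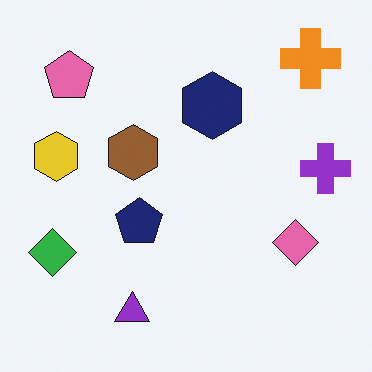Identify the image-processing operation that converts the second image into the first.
The transformation is: transposed (reflected across the top-left ↔ bottom-right diagonal).

Shapes have swapped their row and column positions — what was in the top-right is now in the bottom-left — a diagonal reflection.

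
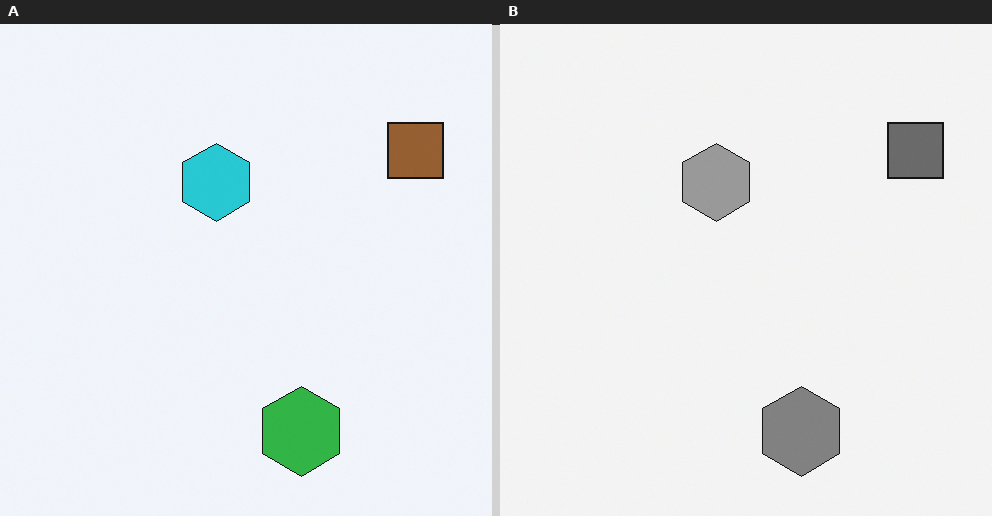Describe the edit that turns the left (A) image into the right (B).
The right (B) image is the left (A) converted to grayscale.

All color is removed — every shape is now a shade of grey.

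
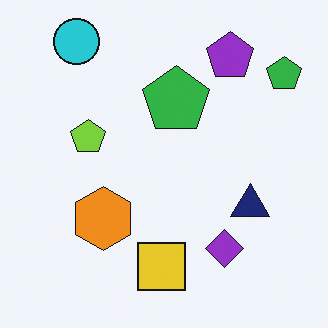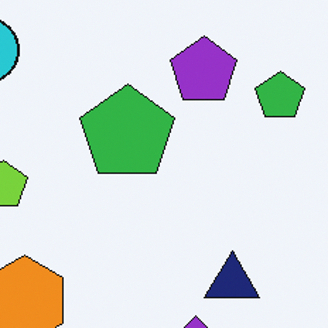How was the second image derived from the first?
It was cropped slightly and scaled back up.

The visible shapes are larger and the field of view is narrower; shapes near the original edges may be partly or wholly outside the frame — a crop-and-rescale.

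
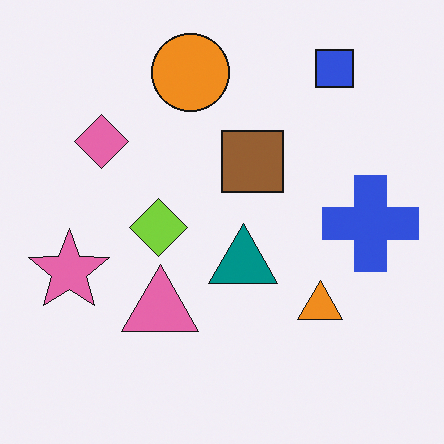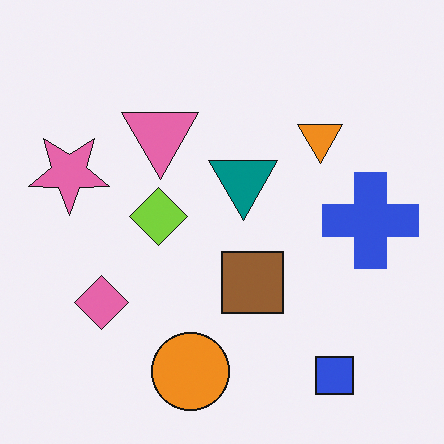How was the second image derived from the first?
The second image is the first flipped vertically (top ↔ bottom).

The blue square is in the top-right of the first image and the bottom-right of the second — shapes on opposite sides of the horizontal midline have swapped in a mirror flip.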